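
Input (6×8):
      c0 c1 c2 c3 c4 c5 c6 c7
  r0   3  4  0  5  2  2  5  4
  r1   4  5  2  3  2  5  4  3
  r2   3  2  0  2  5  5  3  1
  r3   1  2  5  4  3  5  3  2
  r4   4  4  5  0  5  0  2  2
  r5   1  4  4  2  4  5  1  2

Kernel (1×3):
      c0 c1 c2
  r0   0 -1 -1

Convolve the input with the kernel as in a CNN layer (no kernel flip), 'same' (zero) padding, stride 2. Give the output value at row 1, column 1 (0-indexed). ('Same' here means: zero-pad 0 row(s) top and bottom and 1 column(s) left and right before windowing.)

The receptive field on the zero-padded input at this output position is [2 0 2]. Elementwise product with the kernel and sum: 0·-1 + 2·-1.

-2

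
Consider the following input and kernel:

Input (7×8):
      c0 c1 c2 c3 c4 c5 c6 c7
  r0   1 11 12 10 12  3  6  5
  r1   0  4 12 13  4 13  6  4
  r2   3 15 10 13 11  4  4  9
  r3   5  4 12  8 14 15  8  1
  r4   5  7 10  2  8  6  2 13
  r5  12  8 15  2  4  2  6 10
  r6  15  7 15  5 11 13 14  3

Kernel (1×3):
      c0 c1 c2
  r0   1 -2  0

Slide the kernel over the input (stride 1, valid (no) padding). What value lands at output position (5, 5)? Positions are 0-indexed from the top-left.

-10

The receptive field on the input at this output position is [2 6 10]. Elementwise product with the kernel and sum: 2·1 + 6·-2.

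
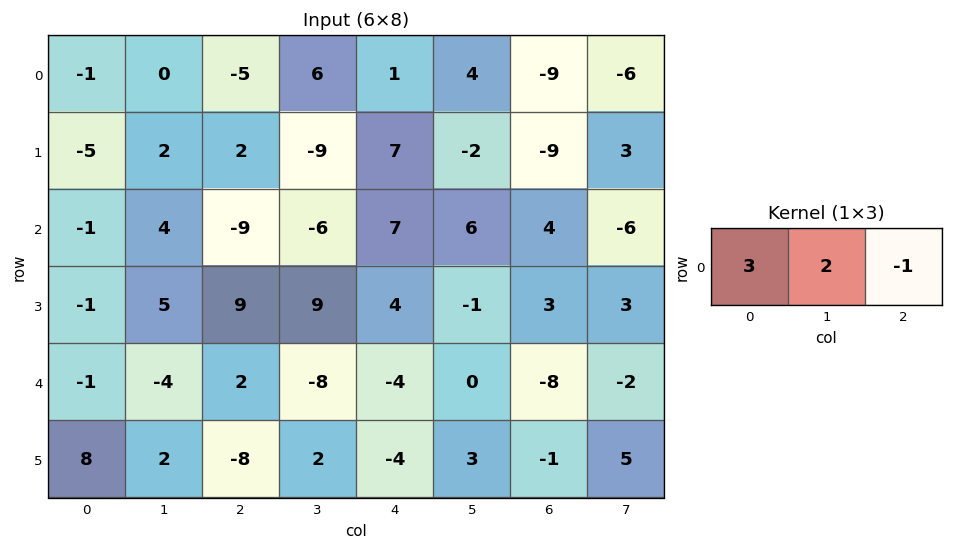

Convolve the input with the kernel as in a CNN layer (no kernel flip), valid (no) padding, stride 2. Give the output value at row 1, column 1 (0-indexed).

The receptive field on the input at this output position is [-9 -6 7]. Elementwise product with the kernel and sum: -9·3 + -6·2 + 7·-1.

-46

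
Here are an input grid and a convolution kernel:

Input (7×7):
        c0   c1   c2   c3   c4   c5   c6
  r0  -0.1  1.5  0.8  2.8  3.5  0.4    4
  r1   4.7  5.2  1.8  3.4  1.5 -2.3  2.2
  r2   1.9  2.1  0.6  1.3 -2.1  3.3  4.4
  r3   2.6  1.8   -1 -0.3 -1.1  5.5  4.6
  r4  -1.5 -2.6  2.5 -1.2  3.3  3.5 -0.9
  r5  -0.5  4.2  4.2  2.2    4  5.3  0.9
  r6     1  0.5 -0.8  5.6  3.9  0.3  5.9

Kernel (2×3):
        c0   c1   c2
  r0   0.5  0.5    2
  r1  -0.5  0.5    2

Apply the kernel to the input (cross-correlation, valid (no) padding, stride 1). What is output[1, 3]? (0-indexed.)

2.75

The receptive field on the input at this output position is [3.4 1.5 -2.3 / 1.3 -2.1 3.3]. Elementwise product with the kernel and sum: 3.4·0.5 + 1.5·0.5 + -2.3·2 + 1.3·-0.5 + -2.1·0.5 + 3.3·2.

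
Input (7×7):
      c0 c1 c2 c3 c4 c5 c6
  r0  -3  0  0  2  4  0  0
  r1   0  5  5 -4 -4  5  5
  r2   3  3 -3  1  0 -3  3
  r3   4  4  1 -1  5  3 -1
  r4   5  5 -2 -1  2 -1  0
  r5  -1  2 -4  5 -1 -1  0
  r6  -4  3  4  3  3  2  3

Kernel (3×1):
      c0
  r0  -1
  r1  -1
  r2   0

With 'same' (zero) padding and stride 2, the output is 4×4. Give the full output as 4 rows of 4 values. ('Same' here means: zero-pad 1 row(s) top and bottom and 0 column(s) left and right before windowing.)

Output[0,0]: The receptive field on the zero-padded input at this output position is [0 / -3 / 0]. Elementwise product with the kernel and sum: 0·-1 + -3·-1.

3 0 -4 0
-3 -2 4 -8
-9 1 -7 1
5 0 -2 -3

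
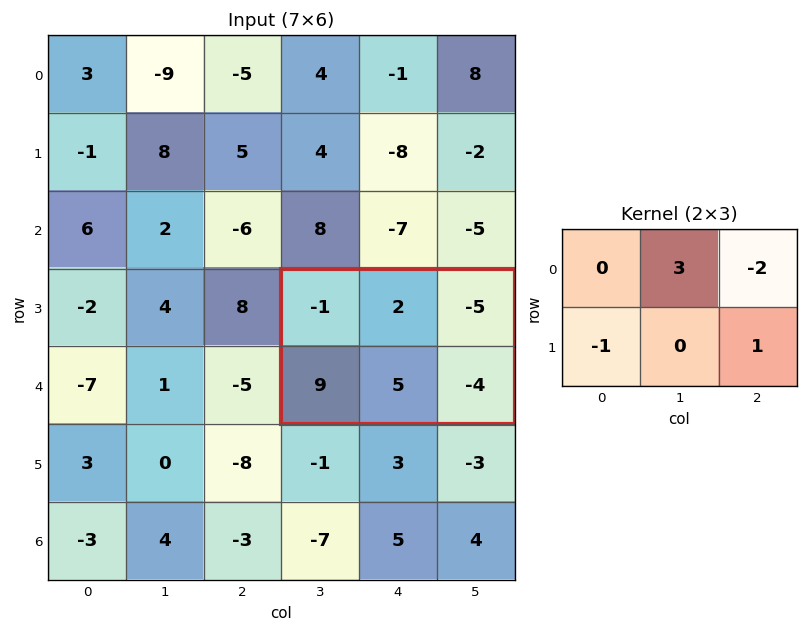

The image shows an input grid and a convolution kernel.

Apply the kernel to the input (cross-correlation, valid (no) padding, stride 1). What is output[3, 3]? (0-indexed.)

3

The receptive field on the input at this output position is [-1 2 -5 / 9 5 -4]. Elementwise product with the kernel and sum: 2·3 + -5·-2 + 9·-1 + -4·1.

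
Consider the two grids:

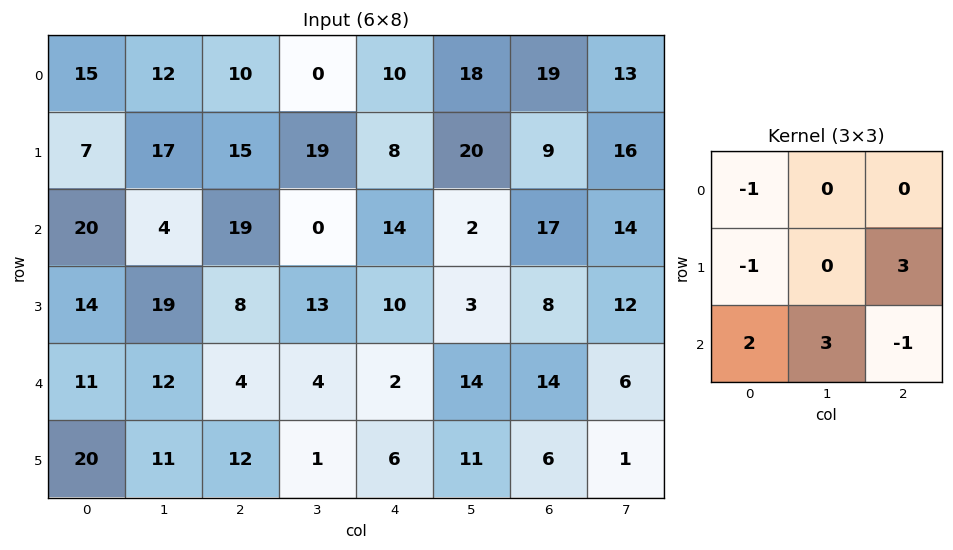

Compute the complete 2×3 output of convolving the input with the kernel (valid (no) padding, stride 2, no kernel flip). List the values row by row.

Output[0,0]: The receptive field on the input at this output position is [15 12 10 / 7 17 15 / 20 4 19]. Elementwise product with the kernel and sum: 15·-1 + 7·-1 + 15·3 + 20·2 + 4·3 + 19·-1.

56 23 26
44 21 32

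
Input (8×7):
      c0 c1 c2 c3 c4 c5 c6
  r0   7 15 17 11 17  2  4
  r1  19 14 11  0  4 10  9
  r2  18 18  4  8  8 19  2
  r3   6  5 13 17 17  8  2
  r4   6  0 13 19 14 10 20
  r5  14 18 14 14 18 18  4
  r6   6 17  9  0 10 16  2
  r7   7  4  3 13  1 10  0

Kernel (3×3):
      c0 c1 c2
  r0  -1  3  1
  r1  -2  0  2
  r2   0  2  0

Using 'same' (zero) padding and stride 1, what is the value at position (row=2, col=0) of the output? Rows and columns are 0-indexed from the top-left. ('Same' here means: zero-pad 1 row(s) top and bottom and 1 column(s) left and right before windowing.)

119

The receptive field on the zero-padded input at this output position is [0 19 14 / 0 18 18 / 0 6 5]. Elementwise product with the kernel and sum: 0·-1 + 19·3 + 14·1 + 0·-2 + 18·2 + 6·2.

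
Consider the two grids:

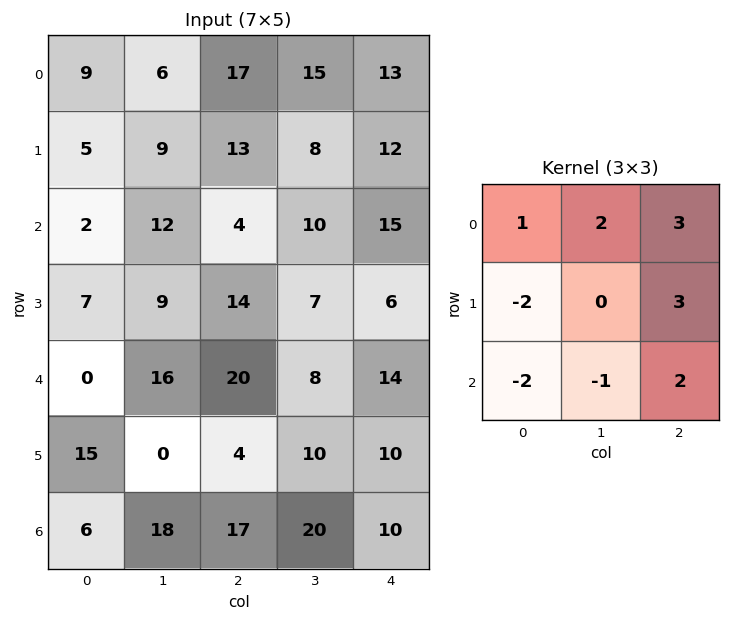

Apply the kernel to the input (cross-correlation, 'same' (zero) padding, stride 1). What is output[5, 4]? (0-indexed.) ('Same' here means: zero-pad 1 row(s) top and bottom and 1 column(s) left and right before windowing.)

The receptive field on the zero-padded input at this output position is [8 14 0 / 10 10 0 / 20 10 0]. Elementwise product with the kernel and sum: 8·1 + 14·2 + 0·3 + 10·-2 + 0·3 + 20·-2 + 10·-1 + 0·2.

-34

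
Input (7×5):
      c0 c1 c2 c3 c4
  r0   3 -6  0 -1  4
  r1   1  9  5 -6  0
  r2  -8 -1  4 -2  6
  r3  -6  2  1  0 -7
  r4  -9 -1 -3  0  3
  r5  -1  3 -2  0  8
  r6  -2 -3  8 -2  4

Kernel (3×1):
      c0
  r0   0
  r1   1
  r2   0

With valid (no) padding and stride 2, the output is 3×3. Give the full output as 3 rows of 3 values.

1 5 0
-6 1 -7
-1 -2 8

Output[0,0]: The receptive field on the input at this output position is [3 / 1 / -8]. Elementwise product with the kernel and sum: 1·1.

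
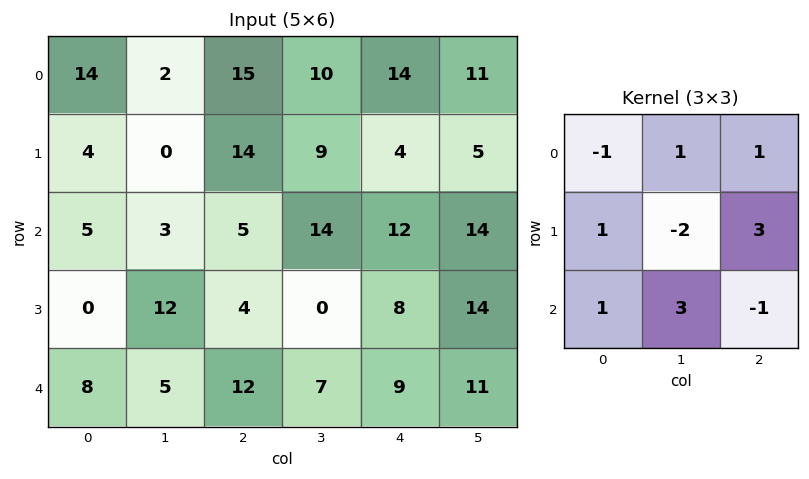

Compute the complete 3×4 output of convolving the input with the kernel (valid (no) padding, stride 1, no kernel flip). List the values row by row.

Output[0,0]: The receptive field on the input at this output position is [14 2 15 / 4 0 14 / 5 3 5]. Elementwise product with the kernel and sum: 14·-1 + 2·1 + 15·1 + 4·1 + 0·-2 + 14·3 + 5·1 + 3·3 + 5·-1.
Output[0,1]: The receptive field on the input at this output position is [2 15 10 / 0 14 9 / 3 5 14]. Elementwise product with the kernel and sum: 2·-1 + 15·1 + 10·1 + 0·1 + 14·-2 + 9·3 + 3·1 + 5·3 + 14·-1.

58 26 52 67
56 82 8 42
2 54 73 61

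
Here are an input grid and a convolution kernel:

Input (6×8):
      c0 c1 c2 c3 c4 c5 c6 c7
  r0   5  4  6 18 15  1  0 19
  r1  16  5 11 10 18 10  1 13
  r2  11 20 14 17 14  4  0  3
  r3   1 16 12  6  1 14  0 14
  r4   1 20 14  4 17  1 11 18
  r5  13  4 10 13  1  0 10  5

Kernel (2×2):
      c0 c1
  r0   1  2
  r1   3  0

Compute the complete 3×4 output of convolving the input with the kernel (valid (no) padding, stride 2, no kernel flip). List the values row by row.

Output[0,0]: The receptive field on the input at this output position is [5 4 / 16 5]. Elementwise product with the kernel and sum: 5·1 + 4·2 + 16·3.
Output[0,1]: The receptive field on the input at this output position is [6 18 / 11 10]. Elementwise product with the kernel and sum: 6·1 + 18·2 + 11·3.

61 75 71 41
54 84 25 6
80 52 22 77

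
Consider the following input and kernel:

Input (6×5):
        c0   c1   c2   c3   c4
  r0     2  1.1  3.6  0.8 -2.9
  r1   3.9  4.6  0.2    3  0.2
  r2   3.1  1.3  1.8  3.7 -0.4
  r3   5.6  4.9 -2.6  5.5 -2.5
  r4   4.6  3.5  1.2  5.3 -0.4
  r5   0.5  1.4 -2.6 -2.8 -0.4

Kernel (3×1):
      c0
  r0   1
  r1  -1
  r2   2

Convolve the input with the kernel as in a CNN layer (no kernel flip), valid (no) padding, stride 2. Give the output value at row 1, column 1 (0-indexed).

The receptive field on the input at this output position is [1.8 / -2.6 / 1.2]. Elementwise product with the kernel and sum: 1.8·1 + -2.6·-1 + 1.2·2.

6.8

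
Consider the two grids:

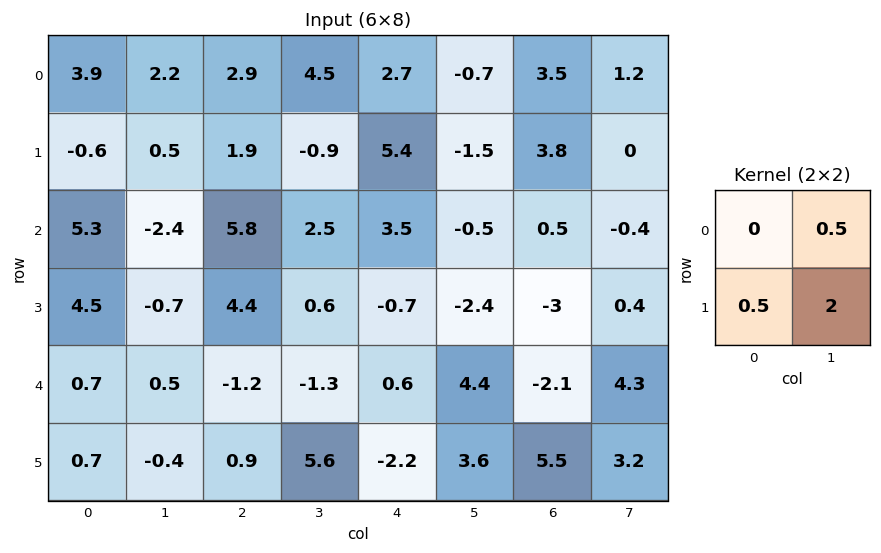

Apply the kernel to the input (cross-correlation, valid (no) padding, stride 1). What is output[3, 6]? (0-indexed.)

The receptive field on the input at this output position is [-3 0.4 / -2.1 4.3]. Elementwise product with the kernel and sum: 0.4·0.5 + -2.1·0.5 + 4.3·2.

7.75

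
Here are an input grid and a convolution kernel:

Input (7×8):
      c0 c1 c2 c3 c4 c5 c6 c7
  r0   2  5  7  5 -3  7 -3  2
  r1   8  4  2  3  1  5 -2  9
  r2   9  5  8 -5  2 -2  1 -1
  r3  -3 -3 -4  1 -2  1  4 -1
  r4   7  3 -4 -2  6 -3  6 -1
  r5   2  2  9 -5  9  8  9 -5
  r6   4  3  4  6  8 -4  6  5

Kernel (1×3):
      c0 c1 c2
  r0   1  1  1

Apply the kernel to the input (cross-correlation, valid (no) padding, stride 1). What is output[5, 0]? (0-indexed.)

The receptive field on the input at this output position is [2 2 9]. Elementwise product with the kernel and sum: 2·1 + 2·1 + 9·1.

13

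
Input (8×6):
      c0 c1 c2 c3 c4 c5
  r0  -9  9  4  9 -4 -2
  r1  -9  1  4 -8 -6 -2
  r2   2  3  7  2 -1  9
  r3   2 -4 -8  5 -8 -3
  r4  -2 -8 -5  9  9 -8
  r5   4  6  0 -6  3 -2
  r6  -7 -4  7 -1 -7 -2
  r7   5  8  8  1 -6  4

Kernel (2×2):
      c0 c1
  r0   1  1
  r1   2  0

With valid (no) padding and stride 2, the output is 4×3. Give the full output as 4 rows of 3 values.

Output[0,0]: The receptive field on the input at this output position is [-9 9 / -9 1]. Elementwise product with the kernel and sum: -9·1 + 9·1 + -9·2.

-18 21 -18
9 -7 -8
-2 4 7
-1 22 -21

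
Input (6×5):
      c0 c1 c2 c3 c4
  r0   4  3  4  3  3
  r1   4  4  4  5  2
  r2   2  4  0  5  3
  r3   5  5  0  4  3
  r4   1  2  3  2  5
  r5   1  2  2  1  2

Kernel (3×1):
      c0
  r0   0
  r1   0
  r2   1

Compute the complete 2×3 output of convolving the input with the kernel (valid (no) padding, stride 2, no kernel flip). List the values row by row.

Output[0,0]: The receptive field on the input at this output position is [4 / 4 / 2]. Elementwise product with the kernel and sum: 2·1.

2 0 3
1 3 5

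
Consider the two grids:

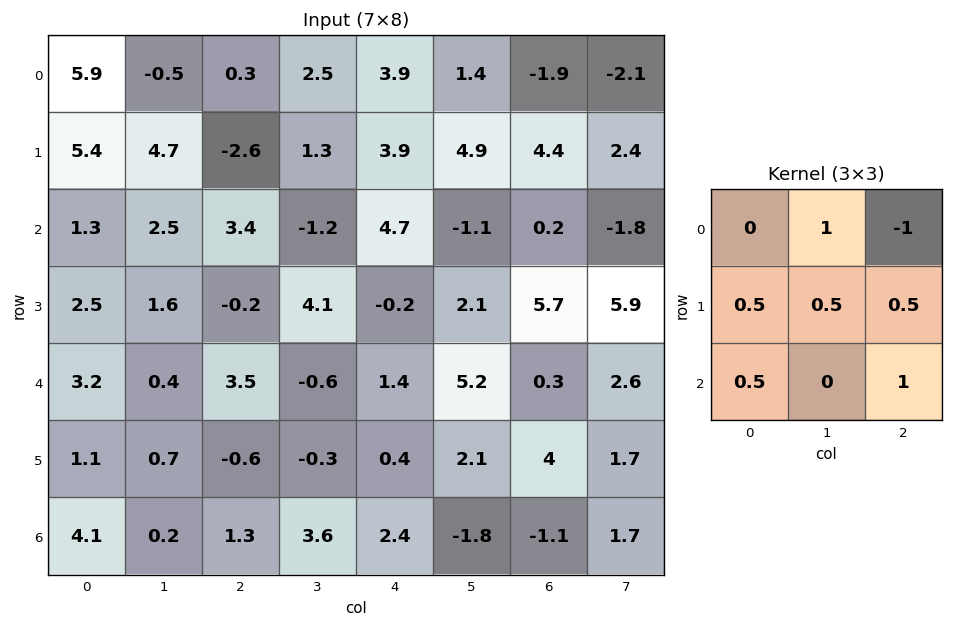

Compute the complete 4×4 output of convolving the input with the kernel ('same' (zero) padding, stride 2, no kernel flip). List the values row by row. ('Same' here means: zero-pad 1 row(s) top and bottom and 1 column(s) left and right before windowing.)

Output[0,0]: The receptive field on the zero-padded input at this output position is [0 0 0 / 0 5.9 -0.5 / 0 5.4 4.7]. Elementwise product with the kernel and sum: 0·1 + 0·-1 + 0·0.5 + 5.9·0.5 + -0.5·0.5 + 0·0.5 + 4.7·1.

7.4 4.8 9.45 3.55
4.2 3.35 4.35 7.6
3.4 -2.6 2.65 6.6
2.55 2.25 0.4 1.7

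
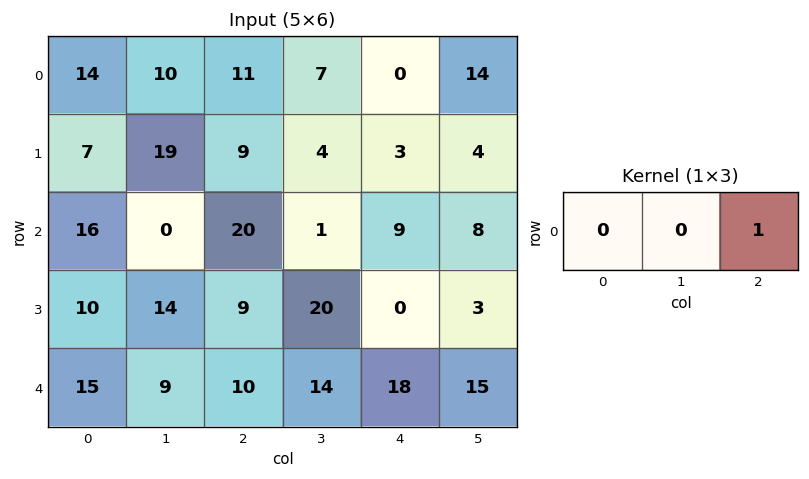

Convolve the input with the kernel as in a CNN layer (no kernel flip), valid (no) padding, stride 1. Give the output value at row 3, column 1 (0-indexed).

20

The receptive field on the input at this output position is [14 9 20]. Elementwise product with the kernel and sum: 20·1.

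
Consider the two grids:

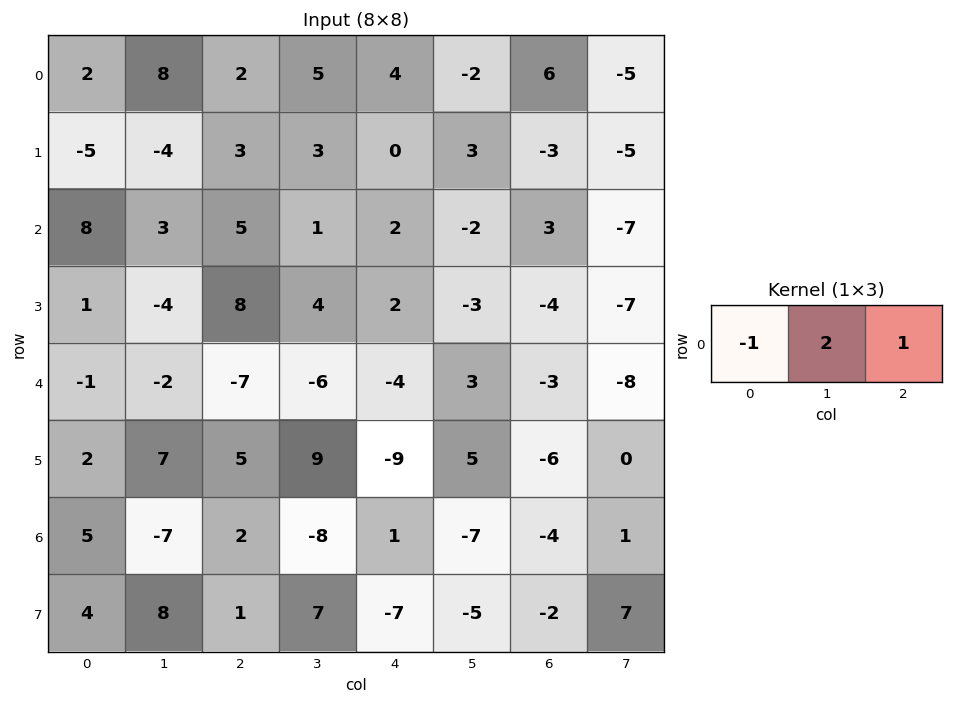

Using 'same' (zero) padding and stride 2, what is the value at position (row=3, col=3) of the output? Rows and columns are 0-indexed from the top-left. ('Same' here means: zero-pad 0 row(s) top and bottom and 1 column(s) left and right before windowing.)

The receptive field on the zero-padded input at this output position is [-7 -4 1]. Elementwise product with the kernel and sum: -7·-1 + -4·2 + 1·1.

0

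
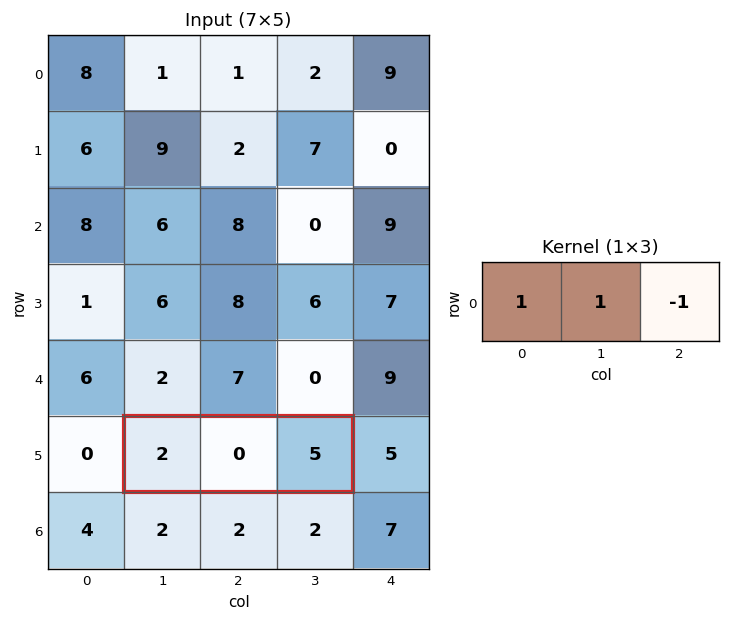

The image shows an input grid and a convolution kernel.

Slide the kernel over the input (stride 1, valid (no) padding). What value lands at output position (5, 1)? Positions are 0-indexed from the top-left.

The receptive field on the input at this output position is [2 0 5]. Elementwise product with the kernel and sum: 2·1 + 0·1 + 5·-1.

-3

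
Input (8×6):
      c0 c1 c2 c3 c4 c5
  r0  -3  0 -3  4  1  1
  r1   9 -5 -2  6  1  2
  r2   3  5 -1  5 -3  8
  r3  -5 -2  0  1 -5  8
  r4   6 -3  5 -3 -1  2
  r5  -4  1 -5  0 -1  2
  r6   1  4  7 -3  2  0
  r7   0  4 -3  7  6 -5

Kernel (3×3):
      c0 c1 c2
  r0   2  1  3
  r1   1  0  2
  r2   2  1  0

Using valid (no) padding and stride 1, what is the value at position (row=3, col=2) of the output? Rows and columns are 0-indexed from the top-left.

The receptive field on the input at this output position is [0 1 -5 / 5 -3 -1 / -5 0 -1]. Elementwise product with the kernel and sum: 0·2 + 1·1 + -5·3 + 5·1 + -1·2 + -5·2 + 0·1.

-21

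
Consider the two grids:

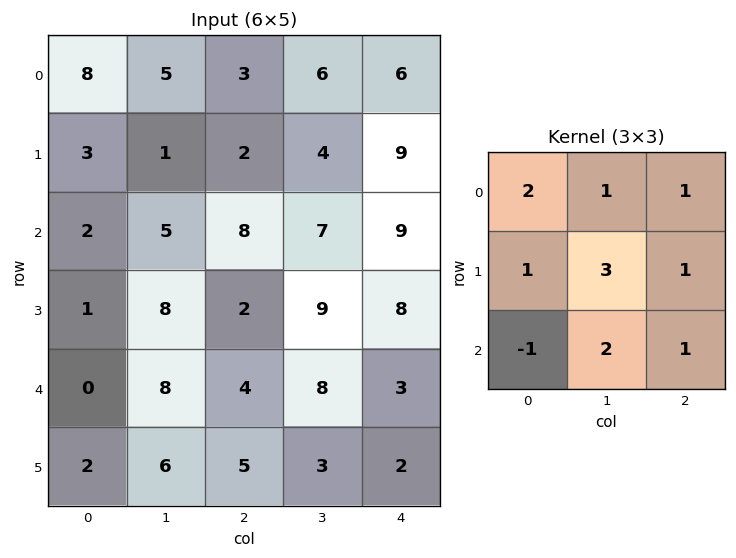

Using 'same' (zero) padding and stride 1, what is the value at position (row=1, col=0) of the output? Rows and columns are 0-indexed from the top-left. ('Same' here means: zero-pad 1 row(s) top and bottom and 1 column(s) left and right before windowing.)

32

The receptive field on the zero-padded input at this output position is [0 8 5 / 0 3 1 / 0 2 5]. Elementwise product with the kernel and sum: 0·2 + 8·1 + 5·1 + 0·1 + 3·3 + 1·1 + 0·-1 + 2·2 + 5·1.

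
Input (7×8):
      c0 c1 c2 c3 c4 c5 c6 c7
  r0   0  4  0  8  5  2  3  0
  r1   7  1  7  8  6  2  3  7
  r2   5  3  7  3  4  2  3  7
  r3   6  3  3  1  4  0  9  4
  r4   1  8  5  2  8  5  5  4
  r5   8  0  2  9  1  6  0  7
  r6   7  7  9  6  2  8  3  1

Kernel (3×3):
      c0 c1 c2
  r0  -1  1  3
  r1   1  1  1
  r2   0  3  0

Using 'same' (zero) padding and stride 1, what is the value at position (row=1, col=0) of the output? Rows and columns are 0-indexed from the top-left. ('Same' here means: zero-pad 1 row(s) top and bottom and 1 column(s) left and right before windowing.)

35

The receptive field on the zero-padded input at this output position is [0 0 4 / 0 7 1 / 0 5 3]. Elementwise product with the kernel and sum: 0·-1 + 0·1 + 4·3 + 0·1 + 7·1 + 1·1 + 5·3.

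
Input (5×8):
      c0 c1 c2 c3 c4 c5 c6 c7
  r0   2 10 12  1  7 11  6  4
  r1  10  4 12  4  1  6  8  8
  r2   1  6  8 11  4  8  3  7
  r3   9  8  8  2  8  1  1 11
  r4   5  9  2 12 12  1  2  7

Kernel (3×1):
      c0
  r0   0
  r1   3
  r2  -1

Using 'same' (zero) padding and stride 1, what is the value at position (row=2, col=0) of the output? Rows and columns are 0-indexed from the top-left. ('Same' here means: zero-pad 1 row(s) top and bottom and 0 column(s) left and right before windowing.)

-6

The receptive field on the zero-padded input at this output position is [10 / 1 / 9]. Elementwise product with the kernel and sum: 1·3 + 9·-1.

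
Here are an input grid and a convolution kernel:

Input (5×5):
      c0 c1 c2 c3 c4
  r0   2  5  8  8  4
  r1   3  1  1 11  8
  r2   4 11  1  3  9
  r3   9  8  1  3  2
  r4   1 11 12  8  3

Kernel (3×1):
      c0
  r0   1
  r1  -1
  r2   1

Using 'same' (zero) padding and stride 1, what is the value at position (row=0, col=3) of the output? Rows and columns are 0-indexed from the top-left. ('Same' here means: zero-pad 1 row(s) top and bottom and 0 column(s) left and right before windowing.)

3

The receptive field on the zero-padded input at this output position is [0 / 8 / 11]. Elementwise product with the kernel and sum: 0·1 + 8·-1 + 11·1.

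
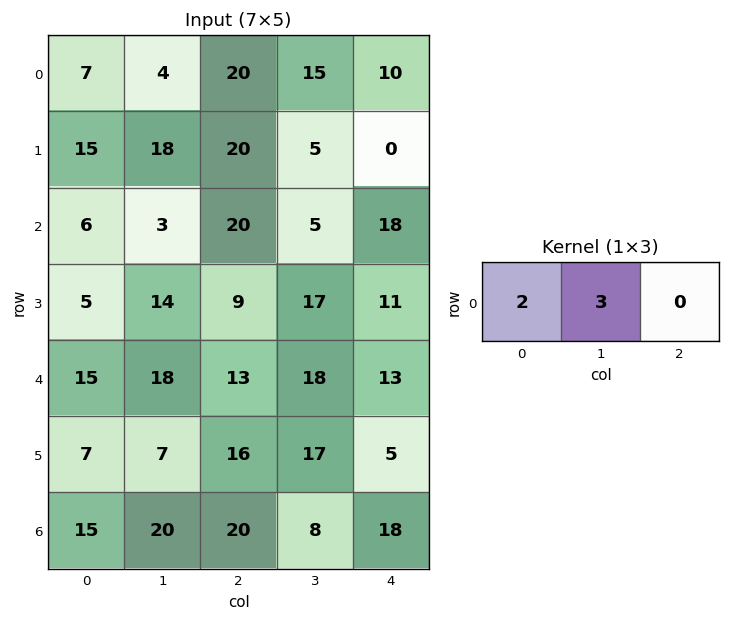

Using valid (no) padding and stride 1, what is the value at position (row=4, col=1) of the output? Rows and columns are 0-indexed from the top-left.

The receptive field on the input at this output position is [18 13 18]. Elementwise product with the kernel and sum: 18·2 + 13·3.

75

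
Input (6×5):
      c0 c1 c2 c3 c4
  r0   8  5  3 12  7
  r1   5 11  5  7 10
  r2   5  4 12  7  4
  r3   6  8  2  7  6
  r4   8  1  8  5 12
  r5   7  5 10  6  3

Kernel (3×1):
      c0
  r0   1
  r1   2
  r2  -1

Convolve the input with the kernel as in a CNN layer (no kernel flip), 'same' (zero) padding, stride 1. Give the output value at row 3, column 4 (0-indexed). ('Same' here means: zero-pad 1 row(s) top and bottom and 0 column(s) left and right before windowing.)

The receptive field on the zero-padded input at this output position is [4 / 6 / 12]. Elementwise product with the kernel and sum: 4·1 + 6·2 + 12·-1.

4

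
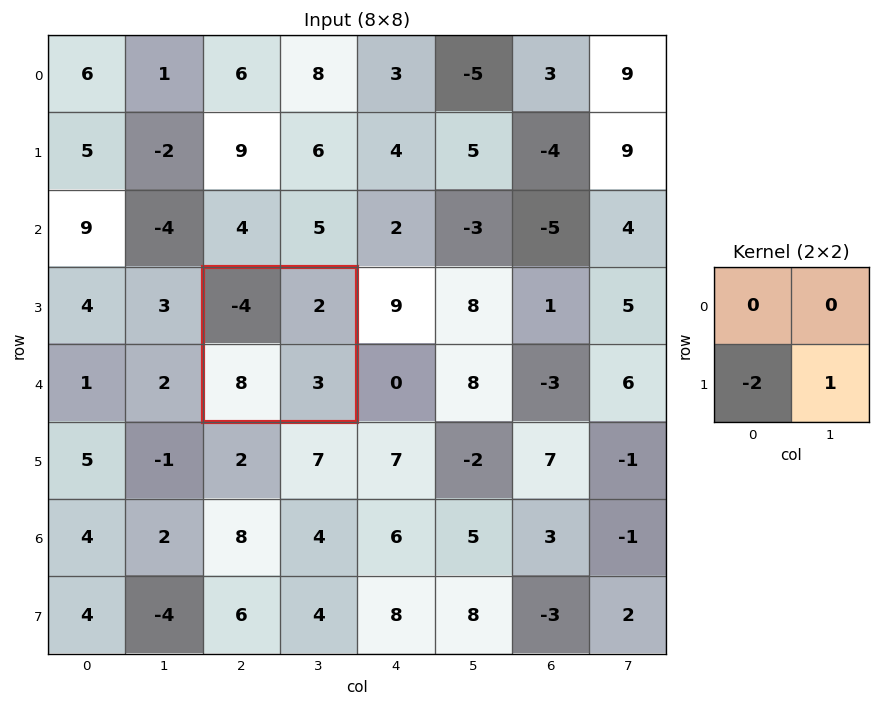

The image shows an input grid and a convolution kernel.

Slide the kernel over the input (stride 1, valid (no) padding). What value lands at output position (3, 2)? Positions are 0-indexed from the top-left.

The receptive field on the input at this output position is [-4 2 / 8 3]. Elementwise product with the kernel and sum: 8·-2 + 3·1.

-13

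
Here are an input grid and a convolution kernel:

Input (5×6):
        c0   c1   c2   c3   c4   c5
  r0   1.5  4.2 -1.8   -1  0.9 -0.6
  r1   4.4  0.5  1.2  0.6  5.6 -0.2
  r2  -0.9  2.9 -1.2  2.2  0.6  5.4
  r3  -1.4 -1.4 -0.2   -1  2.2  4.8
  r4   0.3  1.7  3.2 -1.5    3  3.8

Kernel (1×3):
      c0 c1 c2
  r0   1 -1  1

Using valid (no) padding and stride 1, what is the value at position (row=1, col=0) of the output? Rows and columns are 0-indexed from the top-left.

The receptive field on the input at this output position is [4.4 0.5 1.2]. Elementwise product with the kernel and sum: 4.4·1 + 0.5·-1 + 1.2·1.

5.1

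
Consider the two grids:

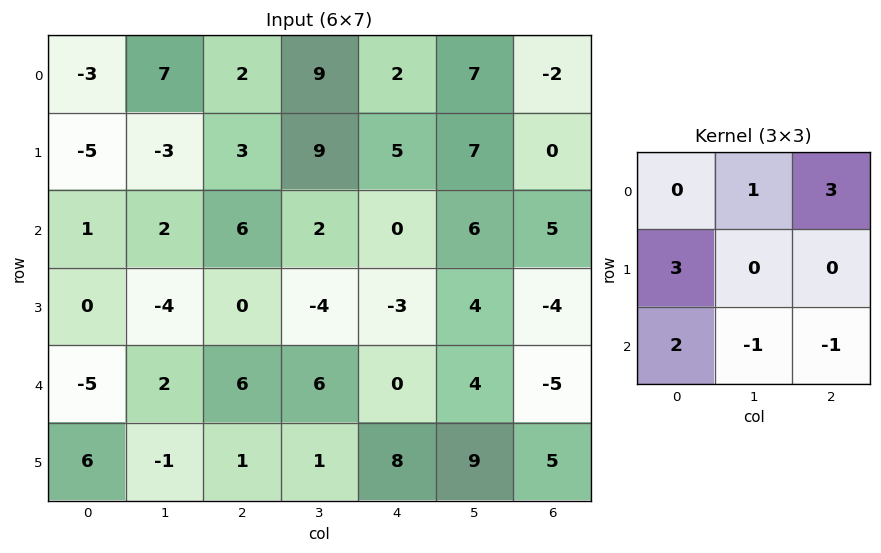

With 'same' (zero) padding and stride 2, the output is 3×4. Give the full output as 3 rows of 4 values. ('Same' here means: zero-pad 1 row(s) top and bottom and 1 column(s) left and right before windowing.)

Output[0,0]: The receptive field on the zero-padded input at this output position is [0 0 0 / 0 -3 7 / 0 -5 -3]. Elementwise product with the kernel and sum: 0·1 + 0·3 + 0·3 + 0·2 + -5·-1 + -3·-1.

8 3 33 35
-10 32 23 30
-17 -10 12 21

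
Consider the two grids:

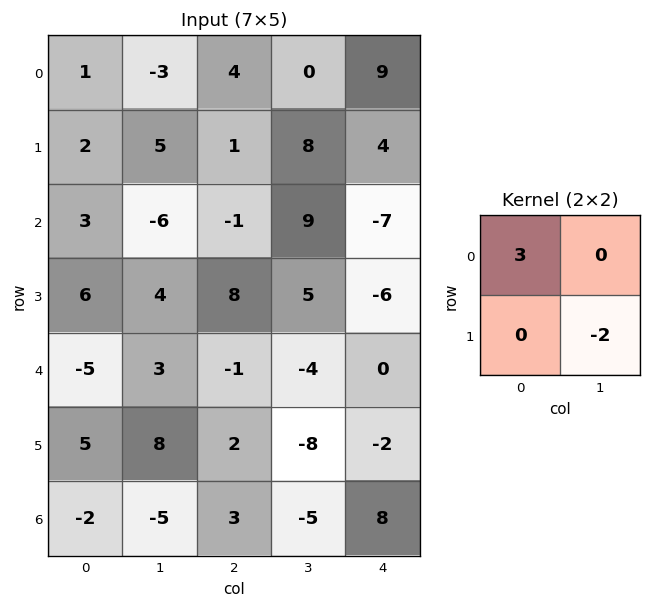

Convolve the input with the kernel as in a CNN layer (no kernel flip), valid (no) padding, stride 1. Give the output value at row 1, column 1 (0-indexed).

The receptive field on the input at this output position is [5 1 / -6 -1]. Elementwise product with the kernel and sum: 5·3 + -1·-2.

17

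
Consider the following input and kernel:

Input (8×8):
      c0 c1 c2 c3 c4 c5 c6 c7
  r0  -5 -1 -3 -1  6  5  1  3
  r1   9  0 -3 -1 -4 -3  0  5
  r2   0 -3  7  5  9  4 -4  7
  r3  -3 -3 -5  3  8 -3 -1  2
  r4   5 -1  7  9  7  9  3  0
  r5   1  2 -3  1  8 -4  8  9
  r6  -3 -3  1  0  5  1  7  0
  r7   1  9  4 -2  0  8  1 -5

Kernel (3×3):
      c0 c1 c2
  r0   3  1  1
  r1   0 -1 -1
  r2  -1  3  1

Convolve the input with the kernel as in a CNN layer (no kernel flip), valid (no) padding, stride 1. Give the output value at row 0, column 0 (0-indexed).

The receptive field on the input at this output position is [-5 -1 -3 / 9 0 -3 / 0 -3 7]. Elementwise product with the kernel and sum: -5·3 + -1·1 + -3·1 + 0·-1 + -3·-1 + 0·-1 + -3·3 + 7·1.

-18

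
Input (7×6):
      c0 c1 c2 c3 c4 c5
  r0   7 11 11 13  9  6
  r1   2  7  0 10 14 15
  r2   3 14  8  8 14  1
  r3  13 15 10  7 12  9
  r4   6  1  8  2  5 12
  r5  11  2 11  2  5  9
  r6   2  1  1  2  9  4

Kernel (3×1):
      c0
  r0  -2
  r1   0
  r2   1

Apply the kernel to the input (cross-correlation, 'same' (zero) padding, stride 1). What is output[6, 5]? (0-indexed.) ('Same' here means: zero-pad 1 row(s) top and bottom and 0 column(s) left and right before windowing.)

-18

The receptive field on the zero-padded input at this output position is [9 / 4 / 0]. Elementwise product with the kernel and sum: 9·-2 + 0·1.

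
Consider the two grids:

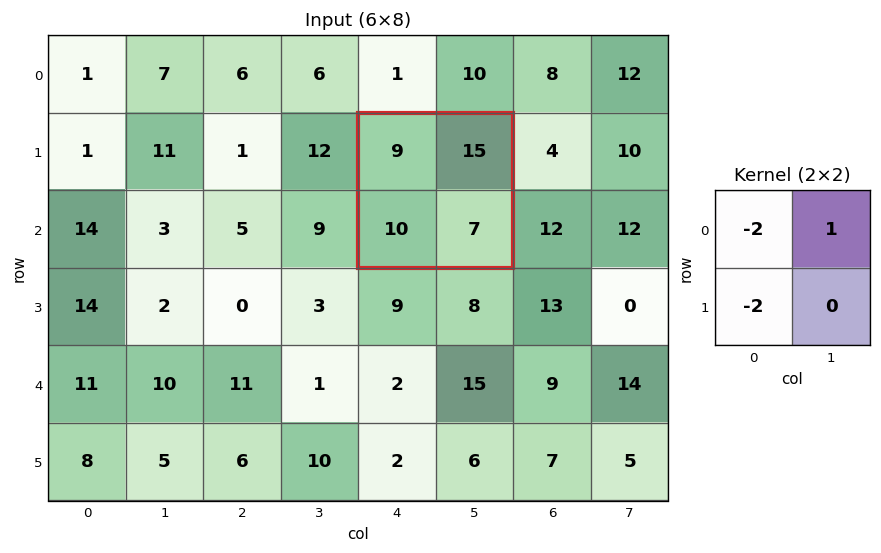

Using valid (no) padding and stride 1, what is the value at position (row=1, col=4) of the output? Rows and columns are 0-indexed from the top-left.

The receptive field on the input at this output position is [9 15 / 10 7]. Elementwise product with the kernel and sum: 9·-2 + 15·1 + 10·-2.

-23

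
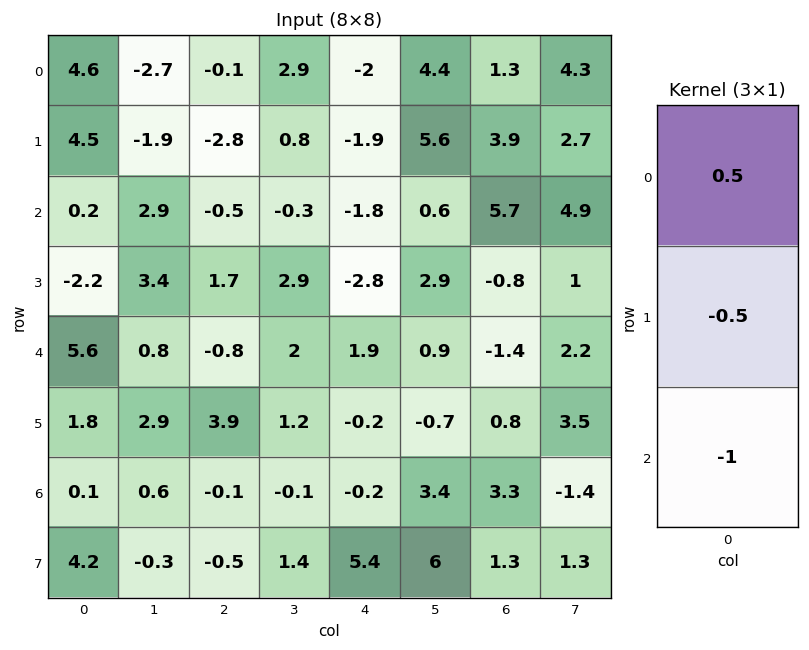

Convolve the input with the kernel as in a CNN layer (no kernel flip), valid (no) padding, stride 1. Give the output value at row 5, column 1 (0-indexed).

1.45

The receptive field on the input at this output position is [2.9 / 0.6 / -0.3]. Elementwise product with the kernel and sum: 2.9·0.5 + 0.6·-0.5 + -0.3·-1.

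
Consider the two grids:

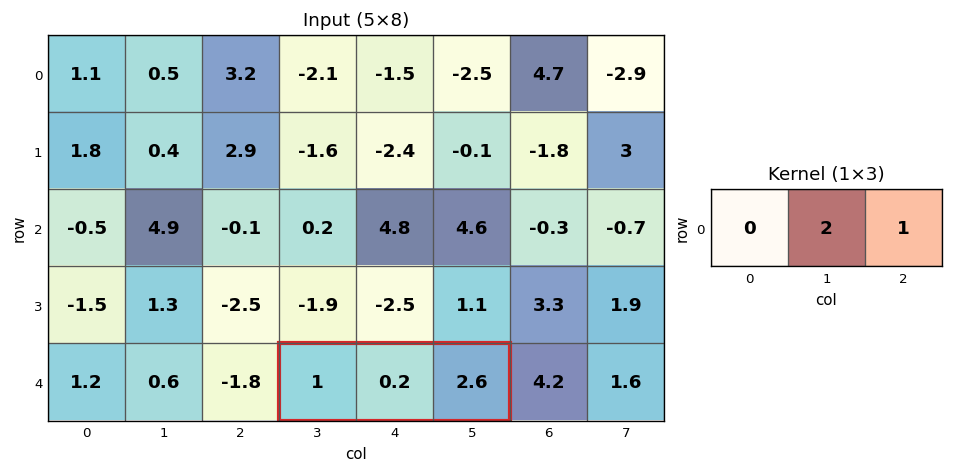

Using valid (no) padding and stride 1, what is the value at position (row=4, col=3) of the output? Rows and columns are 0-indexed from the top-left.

3

The receptive field on the input at this output position is [1 0.2 2.6]. Elementwise product with the kernel and sum: 0.2·2 + 2.6·1.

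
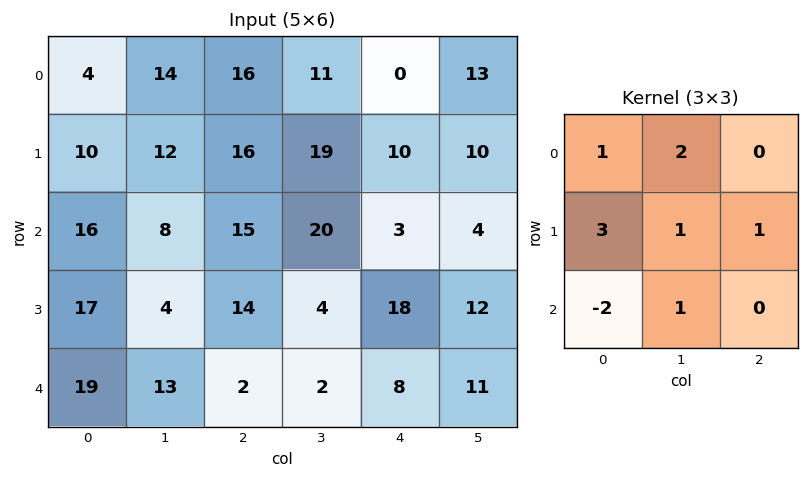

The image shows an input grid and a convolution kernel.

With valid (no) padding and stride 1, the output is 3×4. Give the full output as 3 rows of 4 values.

66 116 105 51
75 109 98 116
76 44 117 72

Output[0,0]: The receptive field on the input at this output position is [4 14 16 / 10 12 16 / 16 8 15]. Elementwise product with the kernel and sum: 4·1 + 14·2 + 10·3 + 12·1 + 16·1 + 16·-2 + 8·1.
Output[0,1]: The receptive field on the input at this output position is [14 16 11 / 12 16 19 / 8 15 20]. Elementwise product with the kernel and sum: 14·1 + 16·2 + 12·3 + 16·1 + 19·1 + 8·-2 + 15·1.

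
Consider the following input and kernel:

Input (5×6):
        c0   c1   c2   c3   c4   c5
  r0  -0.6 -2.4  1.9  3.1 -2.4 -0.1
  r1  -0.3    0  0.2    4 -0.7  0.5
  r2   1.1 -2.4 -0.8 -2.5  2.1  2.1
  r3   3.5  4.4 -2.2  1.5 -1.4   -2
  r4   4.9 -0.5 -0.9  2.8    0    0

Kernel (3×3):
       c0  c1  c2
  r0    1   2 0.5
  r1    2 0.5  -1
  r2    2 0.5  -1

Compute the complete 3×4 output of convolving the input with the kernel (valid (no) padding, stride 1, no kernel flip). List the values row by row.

-3.45 -3.65 5.05 -0.65
13 5.9 0.65 1.1
17.75 -3.3 -7.4 12.65

Output[0,0]: The receptive field on the input at this output position is [-0.6 -2.4 1.9 / -0.3 0 0.2 / 1.1 -2.4 -0.8]. Elementwise product with the kernel and sum: -0.6·1 + -2.4·2 + 1.9·0.5 + -0.3·2 + 0·0.5 + 0.2·-1 + 1.1·2 + -2.4·0.5 + -0.8·-1.
Output[0,1]: The receptive field on the input at this output position is [-2.4 1.9 3.1 / 0 0.2 4 / -2.4 -0.8 -2.5]. Elementwise product with the kernel and sum: -2.4·1 + 1.9·2 + 3.1·0.5 + 0·2 + 0.2·0.5 + 4·-1 + -2.4·2 + -0.8·0.5 + -2.5·-1.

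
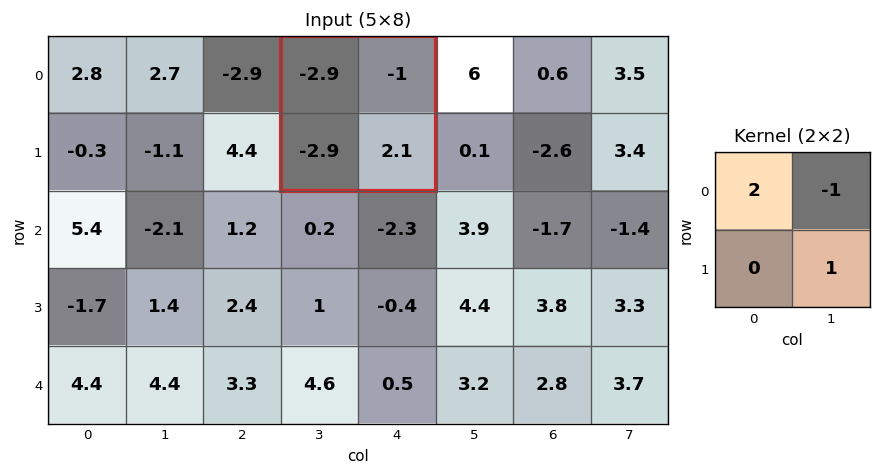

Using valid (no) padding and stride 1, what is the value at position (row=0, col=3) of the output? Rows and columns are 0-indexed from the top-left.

The receptive field on the input at this output position is [-2.9 -1 / -2.9 2.1]. Elementwise product with the kernel and sum: -2.9·2 + -1·-1 + 2.1·1.

-2.7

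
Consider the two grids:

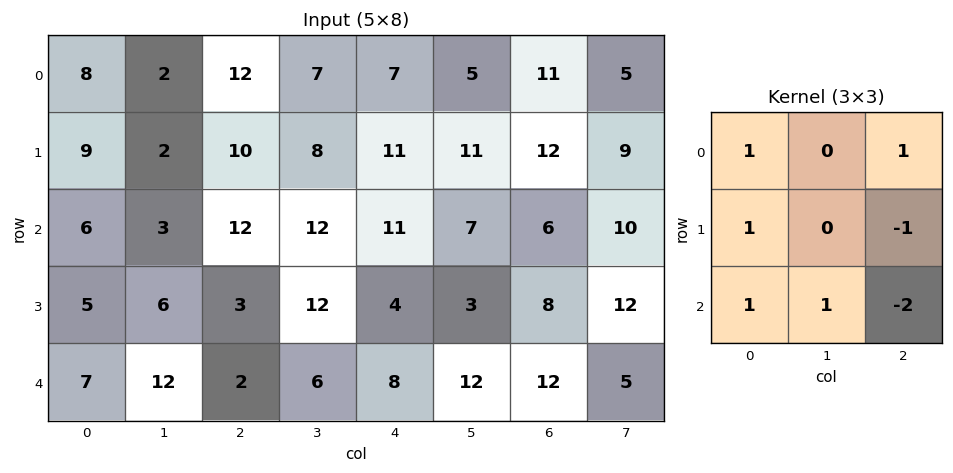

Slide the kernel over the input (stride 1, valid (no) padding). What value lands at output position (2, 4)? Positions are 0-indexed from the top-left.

The receptive field on the input at this output position is [11 7 6 / 4 3 8 / 8 12 12]. Elementwise product with the kernel and sum: 11·1 + 6·1 + 4·1 + 8·-1 + 8·1 + 12·1 + 12·-2.

9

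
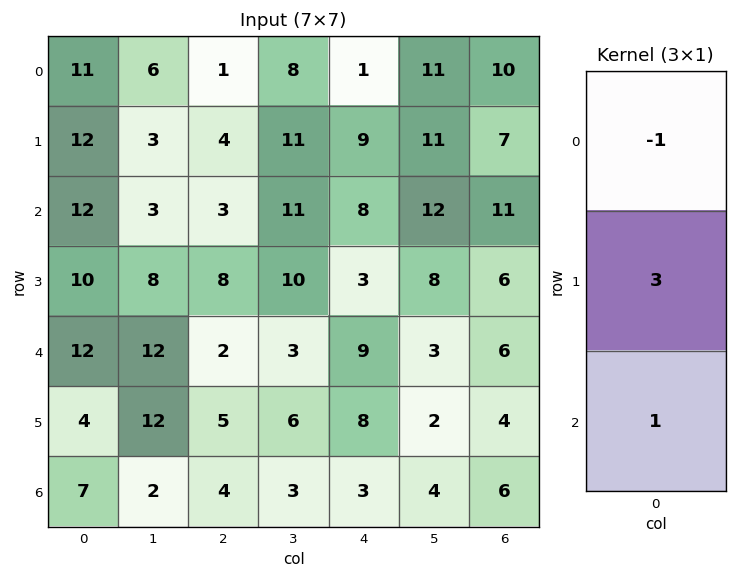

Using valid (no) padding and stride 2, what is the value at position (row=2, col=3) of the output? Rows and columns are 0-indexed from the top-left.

The receptive field on the input at this output position is [6 / 4 / 6]. Elementwise product with the kernel and sum: 6·-1 + 4·3 + 6·1.

12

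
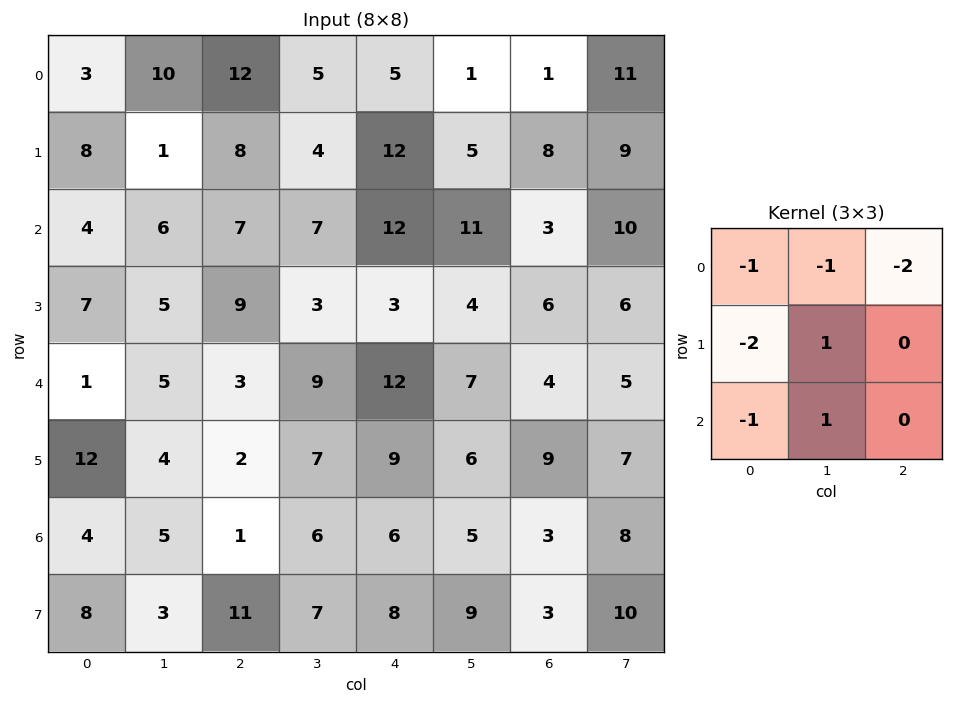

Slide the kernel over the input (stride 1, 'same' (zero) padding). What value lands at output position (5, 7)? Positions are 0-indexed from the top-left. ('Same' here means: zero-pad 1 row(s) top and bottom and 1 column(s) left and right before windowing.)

-15

The receptive field on the zero-padded input at this output position is [4 5 0 / 9 7 0 / 3 8 0]. Elementwise product with the kernel and sum: 4·-1 + 5·-1 + 0·-2 + 9·-2 + 7·1 + 3·-1 + 8·1.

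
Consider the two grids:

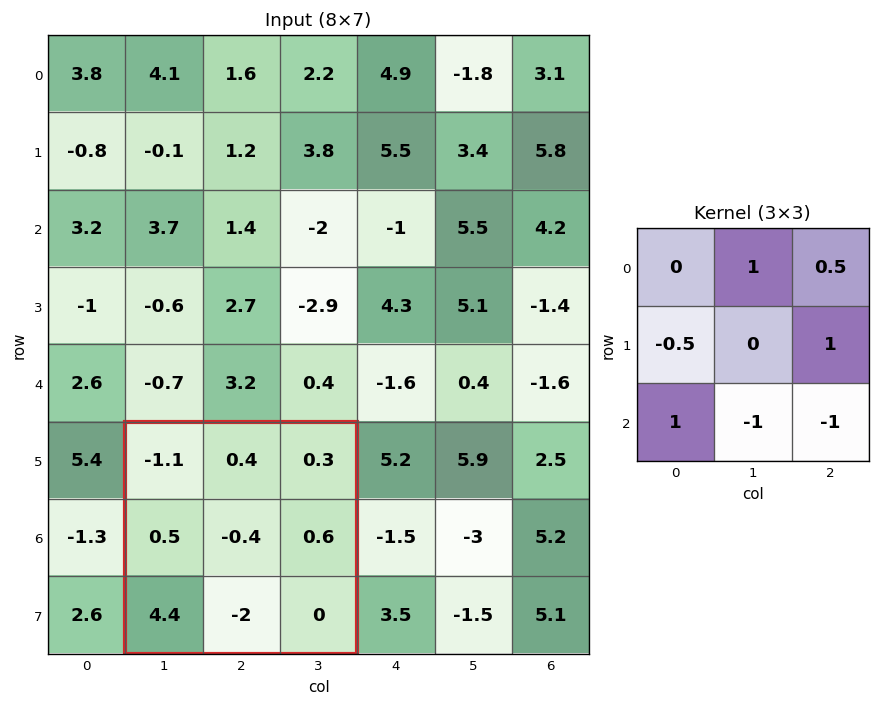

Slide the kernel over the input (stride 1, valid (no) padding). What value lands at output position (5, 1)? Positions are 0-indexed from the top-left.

The receptive field on the input at this output position is [-1.1 0.4 0.3 / 0.5 -0.4 0.6 / 4.4 -2 0]. Elementwise product with the kernel and sum: 0.4·1 + 0.3·0.5 + 0.5·-0.5 + 0.6·1 + 4.4·1 + -2·-1 + 0·-1.

7.3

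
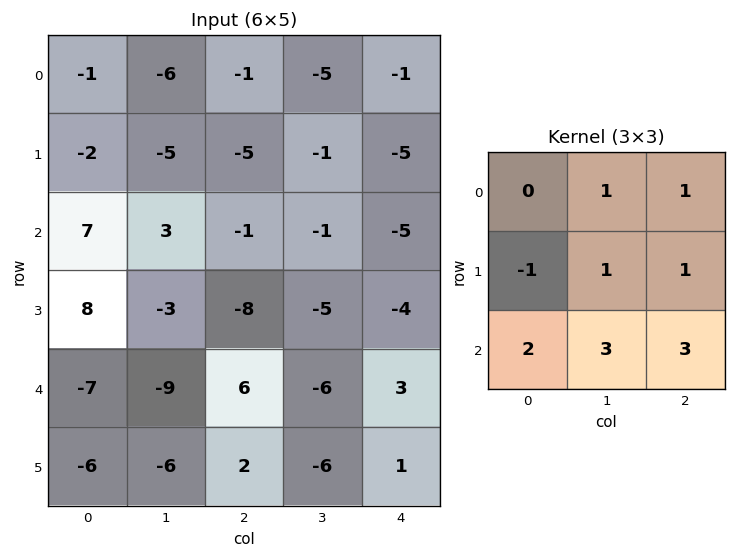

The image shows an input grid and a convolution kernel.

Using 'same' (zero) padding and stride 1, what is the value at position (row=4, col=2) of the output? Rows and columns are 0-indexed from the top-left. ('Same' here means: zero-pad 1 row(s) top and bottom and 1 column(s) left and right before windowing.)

-28

The receptive field on the zero-padded input at this output position is [-3 -8 -5 / -9 6 -6 / -6 2 -6]. Elementwise product with the kernel and sum: -8·1 + -5·1 + -9·-1 + 6·1 + -6·1 + -6·2 + 2·3 + -6·3.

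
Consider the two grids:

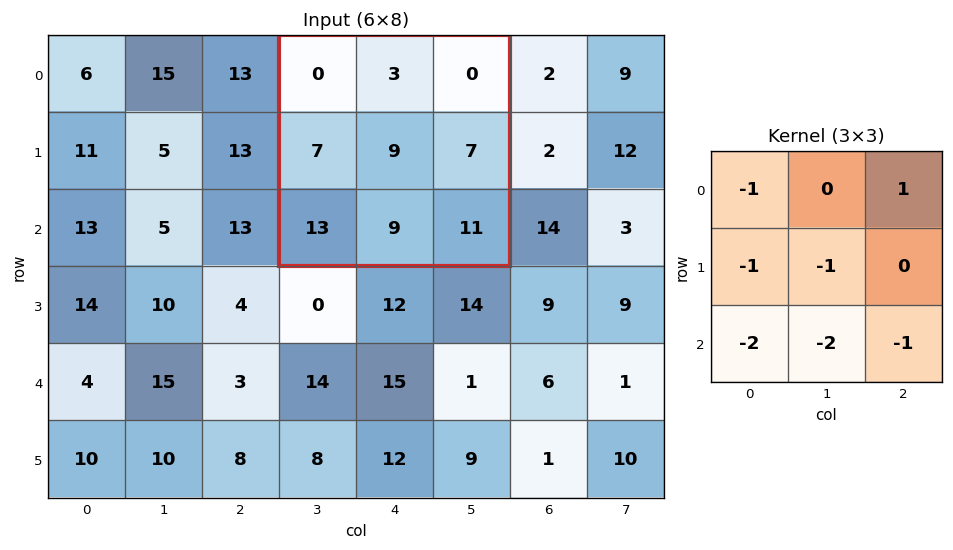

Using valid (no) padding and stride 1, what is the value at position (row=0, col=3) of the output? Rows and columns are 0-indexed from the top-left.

-71

The receptive field on the input at this output position is [0 3 0 / 7 9 7 / 13 9 11]. Elementwise product with the kernel and sum: 0·-1 + 0·1 + 7·-1 + 9·-1 + 13·-2 + 9·-2 + 11·-1.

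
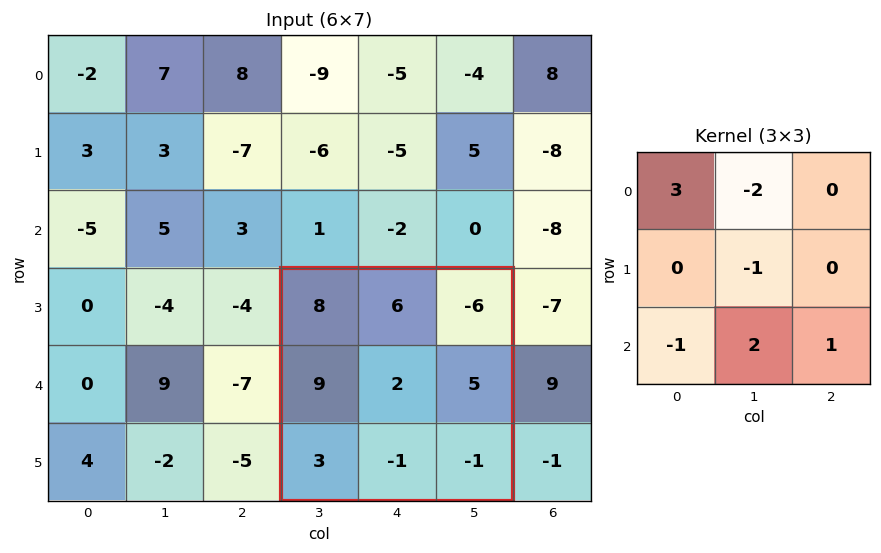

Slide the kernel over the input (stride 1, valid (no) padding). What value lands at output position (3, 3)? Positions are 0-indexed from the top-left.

The receptive field on the input at this output position is [8 6 -6 / 9 2 5 / 3 -1 -1]. Elementwise product with the kernel and sum: 8·3 + 6·-2 + 2·-1 + 3·-1 + -1·2 + -1·1.

4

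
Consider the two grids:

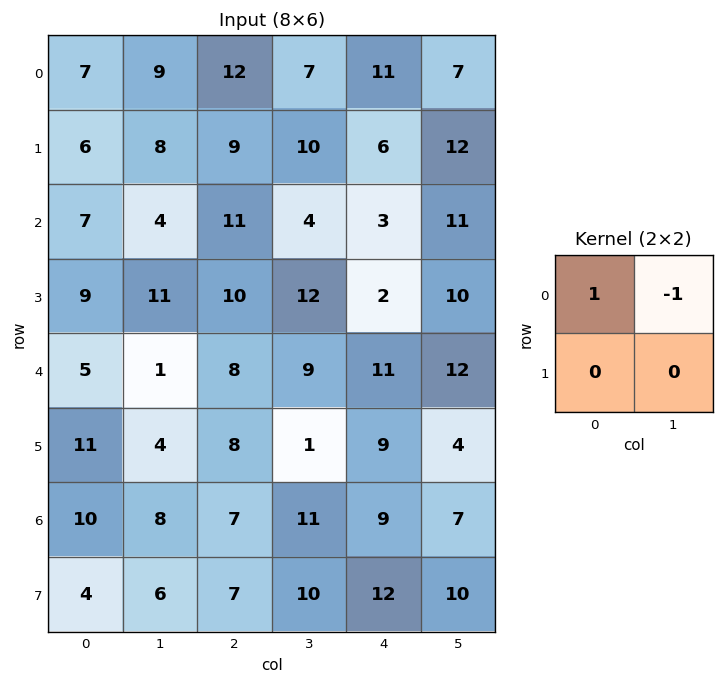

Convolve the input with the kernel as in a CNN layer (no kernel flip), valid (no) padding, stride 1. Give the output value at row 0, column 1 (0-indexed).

-3

The receptive field on the input at this output position is [9 12 / 8 9]. Elementwise product with the kernel and sum: 9·1 + 12·-1.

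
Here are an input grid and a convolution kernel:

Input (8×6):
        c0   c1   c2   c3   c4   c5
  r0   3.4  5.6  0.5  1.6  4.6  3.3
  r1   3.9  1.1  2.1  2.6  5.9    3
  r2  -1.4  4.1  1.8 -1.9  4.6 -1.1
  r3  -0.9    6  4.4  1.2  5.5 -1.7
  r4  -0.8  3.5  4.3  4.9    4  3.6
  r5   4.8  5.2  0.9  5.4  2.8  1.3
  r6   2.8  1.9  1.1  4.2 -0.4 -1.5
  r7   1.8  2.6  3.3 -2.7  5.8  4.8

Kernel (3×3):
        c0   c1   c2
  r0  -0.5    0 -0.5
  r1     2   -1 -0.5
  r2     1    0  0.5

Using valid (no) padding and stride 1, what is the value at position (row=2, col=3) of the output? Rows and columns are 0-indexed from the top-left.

5.95

The receptive field on the input at this output position is [-1.9 4.6 -1.1 / 1.2 5.5 -1.7 / 4.9 4 3.6]. Elementwise product with the kernel and sum: -1.9·-0.5 + -1.1·-0.5 + 1.2·2 + 5.5·-1 + -1.7·-0.5 + 4.9·1 + 3.6·0.5.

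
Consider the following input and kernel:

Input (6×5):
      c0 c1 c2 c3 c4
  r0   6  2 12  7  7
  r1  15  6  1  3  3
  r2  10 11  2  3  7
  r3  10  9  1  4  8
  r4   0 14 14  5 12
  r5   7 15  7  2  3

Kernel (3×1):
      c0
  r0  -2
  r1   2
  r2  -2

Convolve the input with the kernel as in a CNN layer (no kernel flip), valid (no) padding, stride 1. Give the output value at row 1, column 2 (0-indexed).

The receptive field on the input at this output position is [1 / 2 / 1]. Elementwise product with the kernel and sum: 1·-2 + 2·2 + 1·-2.

0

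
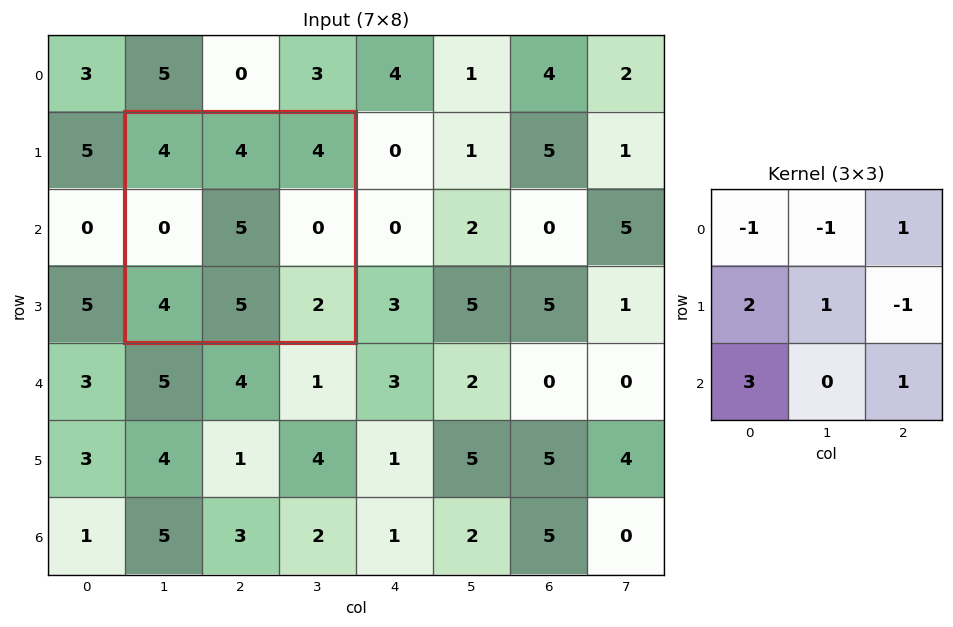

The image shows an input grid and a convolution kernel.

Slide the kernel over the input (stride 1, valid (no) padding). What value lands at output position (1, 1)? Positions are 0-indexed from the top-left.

The receptive field on the input at this output position is [4 4 4 / 0 5 0 / 4 5 2]. Elementwise product with the kernel and sum: 4·-1 + 4·-1 + 4·1 + 0·2 + 5·1 + 0·-1 + 4·3 + 2·1.

15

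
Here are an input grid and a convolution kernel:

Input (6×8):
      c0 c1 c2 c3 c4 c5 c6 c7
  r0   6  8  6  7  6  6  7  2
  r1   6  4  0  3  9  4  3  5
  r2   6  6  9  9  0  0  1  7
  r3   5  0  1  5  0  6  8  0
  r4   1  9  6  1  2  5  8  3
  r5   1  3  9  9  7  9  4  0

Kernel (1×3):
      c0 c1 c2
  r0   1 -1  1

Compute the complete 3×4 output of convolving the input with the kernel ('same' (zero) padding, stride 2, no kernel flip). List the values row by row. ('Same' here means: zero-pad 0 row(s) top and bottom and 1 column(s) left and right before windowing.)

Output[0,0]: The receptive field on the zero-padded input at this output position is [0 6 8]. Elementwise product with the kernel and sum: 0·1 + 6·-1 + 8·1.

2 9 7 1
0 6 9 6
8 4 4 0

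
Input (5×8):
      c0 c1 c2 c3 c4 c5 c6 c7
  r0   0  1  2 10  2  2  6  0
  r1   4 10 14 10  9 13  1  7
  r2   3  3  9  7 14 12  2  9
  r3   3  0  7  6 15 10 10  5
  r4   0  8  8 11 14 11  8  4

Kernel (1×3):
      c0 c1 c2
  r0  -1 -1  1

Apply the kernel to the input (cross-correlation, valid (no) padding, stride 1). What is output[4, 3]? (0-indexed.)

The receptive field on the input at this output position is [11 14 11]. Elementwise product with the kernel and sum: 11·-1 + 14·-1 + 11·1.

-14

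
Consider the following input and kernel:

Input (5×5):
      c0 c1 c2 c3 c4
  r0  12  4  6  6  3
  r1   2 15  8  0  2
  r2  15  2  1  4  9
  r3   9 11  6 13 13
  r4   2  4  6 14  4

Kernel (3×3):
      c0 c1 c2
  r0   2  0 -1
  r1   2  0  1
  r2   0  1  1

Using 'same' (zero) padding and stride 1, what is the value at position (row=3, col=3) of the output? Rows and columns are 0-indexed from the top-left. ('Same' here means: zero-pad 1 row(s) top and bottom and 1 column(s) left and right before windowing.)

The receptive field on the zero-padded input at this output position is [1 4 9 / 6 13 13 / 6 14 4]. Elementwise product with the kernel and sum: 1·2 + 9·-1 + 6·2 + 13·1 + 14·1 + 4·1.

36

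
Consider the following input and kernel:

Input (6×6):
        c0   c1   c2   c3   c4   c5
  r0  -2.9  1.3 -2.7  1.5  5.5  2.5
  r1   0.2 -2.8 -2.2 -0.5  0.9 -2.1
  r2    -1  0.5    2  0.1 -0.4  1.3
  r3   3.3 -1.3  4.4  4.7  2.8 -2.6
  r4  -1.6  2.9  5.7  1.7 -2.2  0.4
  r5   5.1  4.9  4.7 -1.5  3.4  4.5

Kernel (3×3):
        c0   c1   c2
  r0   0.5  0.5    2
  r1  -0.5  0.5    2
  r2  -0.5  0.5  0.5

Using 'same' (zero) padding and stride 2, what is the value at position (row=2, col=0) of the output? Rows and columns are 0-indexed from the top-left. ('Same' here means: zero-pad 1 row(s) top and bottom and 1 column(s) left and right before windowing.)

9.05

The receptive field on the zero-padded input at this output position is [0 3.3 -1.3 / 0 -1.6 2.9 / 0 5.1 4.9]. Elementwise product with the kernel and sum: 0·0.5 + 3.3·0.5 + -1.3·2 + 0·-0.5 + -1.6·0.5 + 2.9·2 + 0·-0.5 + 5.1·0.5 + 4.9·0.5.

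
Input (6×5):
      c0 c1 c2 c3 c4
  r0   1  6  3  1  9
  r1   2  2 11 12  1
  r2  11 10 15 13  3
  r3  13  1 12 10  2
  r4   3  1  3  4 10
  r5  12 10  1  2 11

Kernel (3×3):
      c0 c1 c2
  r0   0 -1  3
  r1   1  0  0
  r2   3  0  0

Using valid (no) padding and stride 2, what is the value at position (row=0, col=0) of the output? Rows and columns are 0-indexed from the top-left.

The receptive field on the input at this output position is [1 6 3 / 2 2 11 / 11 10 15]. Elementwise product with the kernel and sum: 6·-1 + 3·3 + 2·1 + 11·3.

38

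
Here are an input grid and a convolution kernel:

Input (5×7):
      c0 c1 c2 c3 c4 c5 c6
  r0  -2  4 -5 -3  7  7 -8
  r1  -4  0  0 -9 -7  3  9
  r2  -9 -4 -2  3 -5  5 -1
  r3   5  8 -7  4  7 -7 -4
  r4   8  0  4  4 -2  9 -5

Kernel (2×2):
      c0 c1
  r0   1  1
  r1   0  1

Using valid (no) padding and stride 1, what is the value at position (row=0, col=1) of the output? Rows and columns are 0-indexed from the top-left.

The receptive field on the input at this output position is [4 -5 / 0 0]. Elementwise product with the kernel and sum: 4·1 + -5·1 + 0·1.

-1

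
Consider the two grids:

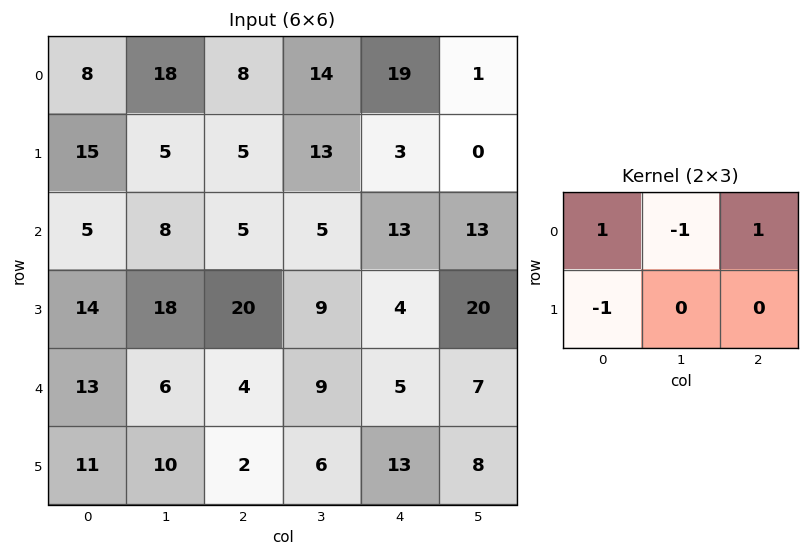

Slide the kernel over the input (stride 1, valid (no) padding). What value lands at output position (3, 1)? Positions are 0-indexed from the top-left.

The receptive field on the input at this output position is [18 20 9 / 6 4 9]. Elementwise product with the kernel and sum: 18·1 + 20·-1 + 9·1 + 6·-1.

1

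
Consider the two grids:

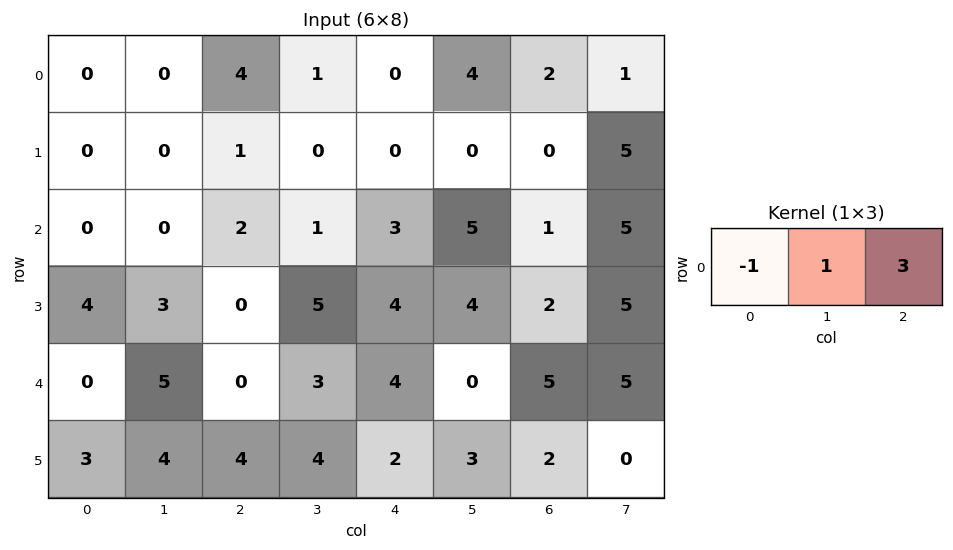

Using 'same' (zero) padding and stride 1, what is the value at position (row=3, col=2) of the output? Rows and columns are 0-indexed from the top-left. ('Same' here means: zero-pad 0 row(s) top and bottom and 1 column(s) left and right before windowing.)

The receptive field on the zero-padded input at this output position is [3 0 5]. Elementwise product with the kernel and sum: 3·-1 + 0·1 + 5·3.

12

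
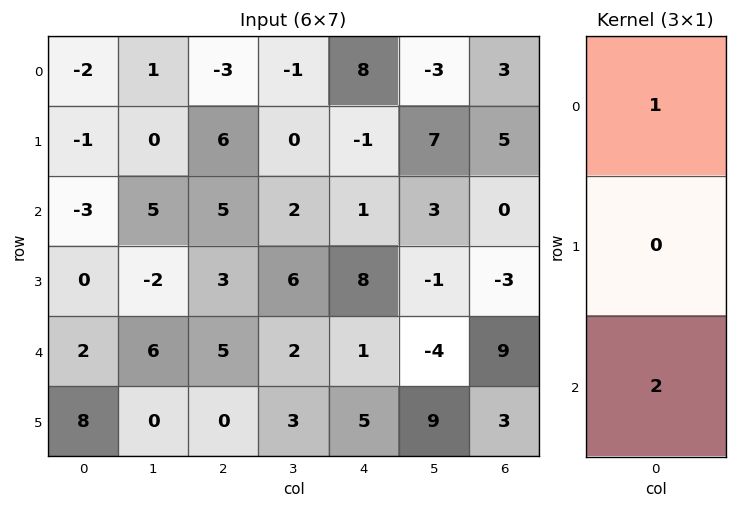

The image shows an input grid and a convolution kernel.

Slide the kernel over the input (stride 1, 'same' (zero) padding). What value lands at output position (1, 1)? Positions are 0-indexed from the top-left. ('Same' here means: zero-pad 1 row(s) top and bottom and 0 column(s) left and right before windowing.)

The receptive field on the zero-padded input at this output position is [1 / 0 / 5]. Elementwise product with the kernel and sum: 1·1 + 5·2.

11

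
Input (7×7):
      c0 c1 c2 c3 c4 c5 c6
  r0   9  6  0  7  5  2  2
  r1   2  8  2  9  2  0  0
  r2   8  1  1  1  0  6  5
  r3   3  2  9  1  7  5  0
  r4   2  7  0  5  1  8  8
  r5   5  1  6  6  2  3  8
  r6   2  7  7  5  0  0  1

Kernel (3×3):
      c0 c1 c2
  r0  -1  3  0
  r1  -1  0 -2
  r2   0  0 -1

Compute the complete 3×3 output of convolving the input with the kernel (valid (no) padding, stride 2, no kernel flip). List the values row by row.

2 15 -6
-26 -22 3
-5 5 4

Output[0,0]: The receptive field on the input at this output position is [9 6 0 / 2 8 2 / 8 1 1]. Elementwise product with the kernel and sum: 9·-1 + 6·3 + 2·-1 + 2·-2 + 1·-1.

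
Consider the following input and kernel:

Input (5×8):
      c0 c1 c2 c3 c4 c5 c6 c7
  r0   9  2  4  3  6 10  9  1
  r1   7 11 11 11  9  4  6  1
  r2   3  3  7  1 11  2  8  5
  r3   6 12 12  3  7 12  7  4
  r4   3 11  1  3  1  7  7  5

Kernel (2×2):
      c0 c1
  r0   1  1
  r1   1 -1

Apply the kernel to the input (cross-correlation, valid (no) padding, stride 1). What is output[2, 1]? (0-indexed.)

10

The receptive field on the input at this output position is [3 7 / 12 12]. Elementwise product with the kernel and sum: 3·1 + 7·1 + 12·1 + 12·-1.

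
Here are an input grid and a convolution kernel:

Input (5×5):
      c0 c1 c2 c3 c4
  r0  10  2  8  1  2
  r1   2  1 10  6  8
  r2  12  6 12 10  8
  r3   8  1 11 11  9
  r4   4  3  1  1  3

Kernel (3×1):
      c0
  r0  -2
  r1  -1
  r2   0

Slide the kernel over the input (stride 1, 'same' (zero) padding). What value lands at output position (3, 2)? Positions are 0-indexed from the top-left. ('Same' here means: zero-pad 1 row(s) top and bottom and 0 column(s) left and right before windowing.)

-35

The receptive field on the zero-padded input at this output position is [12 / 11 / 1]. Elementwise product with the kernel and sum: 12·-2 + 11·-1.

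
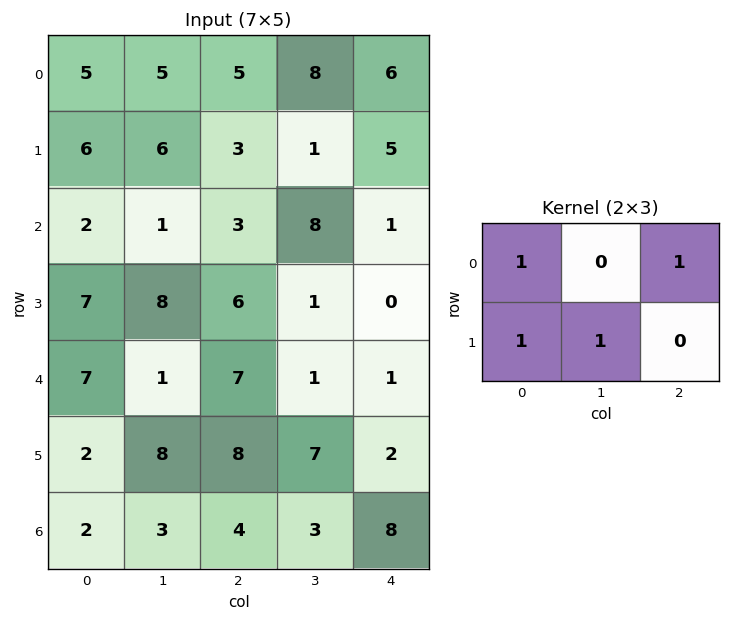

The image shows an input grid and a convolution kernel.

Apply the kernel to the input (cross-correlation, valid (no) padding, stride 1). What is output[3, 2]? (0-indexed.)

The receptive field on the input at this output position is [6 1 0 / 7 1 1]. Elementwise product with the kernel and sum: 6·1 + 0·1 + 7·1 + 1·1.

14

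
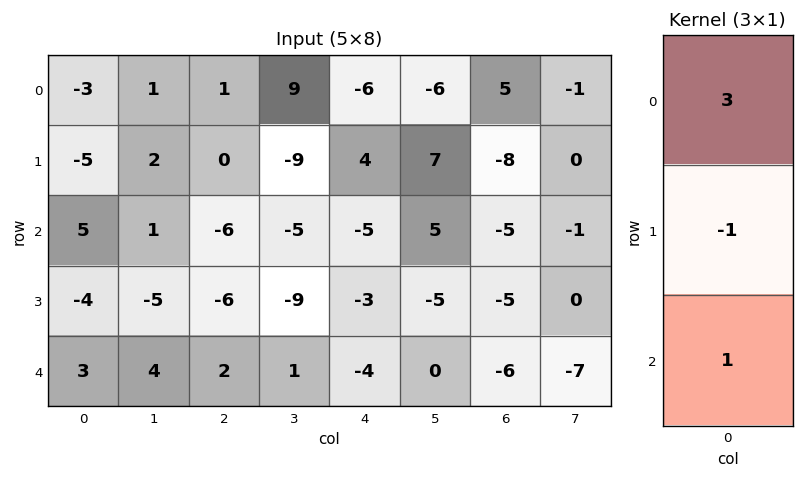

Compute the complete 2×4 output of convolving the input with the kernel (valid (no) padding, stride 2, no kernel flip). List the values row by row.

Output[0,0]: The receptive field on the input at this output position is [-3 / -5 / 5]. Elementwise product with the kernel and sum: -3·3 + -5·-1 + 5·1.

1 -3 -27 18
22 -10 -16 -16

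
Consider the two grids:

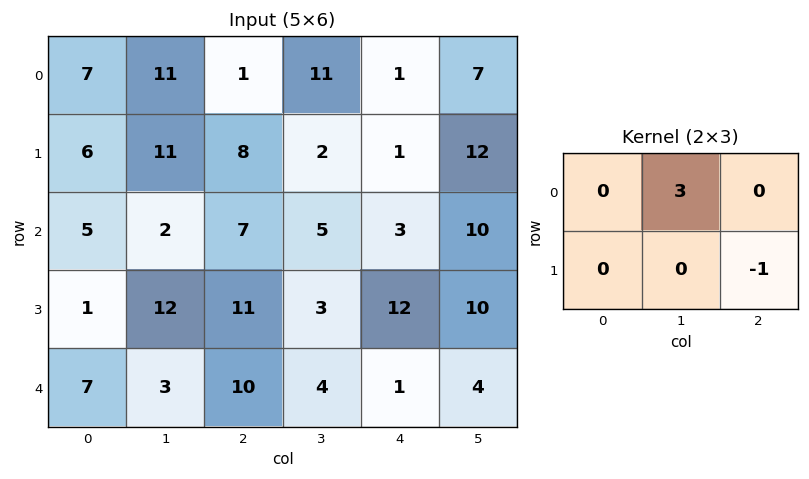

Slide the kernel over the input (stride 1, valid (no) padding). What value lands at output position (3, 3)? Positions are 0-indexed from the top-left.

The receptive field on the input at this output position is [3 12 10 / 4 1 4]. Elementwise product with the kernel and sum: 12·3 + 4·-1.

32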